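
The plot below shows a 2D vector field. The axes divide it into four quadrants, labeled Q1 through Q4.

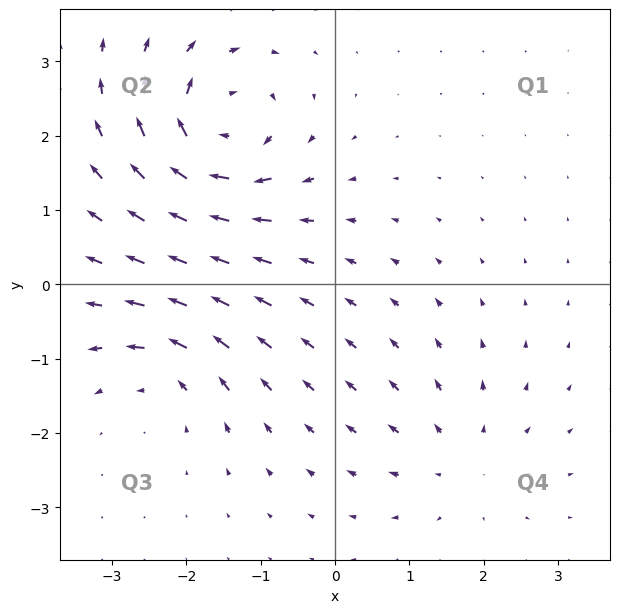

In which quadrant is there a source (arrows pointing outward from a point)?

Q4

The source sits at approximately (1.7, -2.4), which lies in quadrant Q4. The divergence there is about +3, positive as expected for a source.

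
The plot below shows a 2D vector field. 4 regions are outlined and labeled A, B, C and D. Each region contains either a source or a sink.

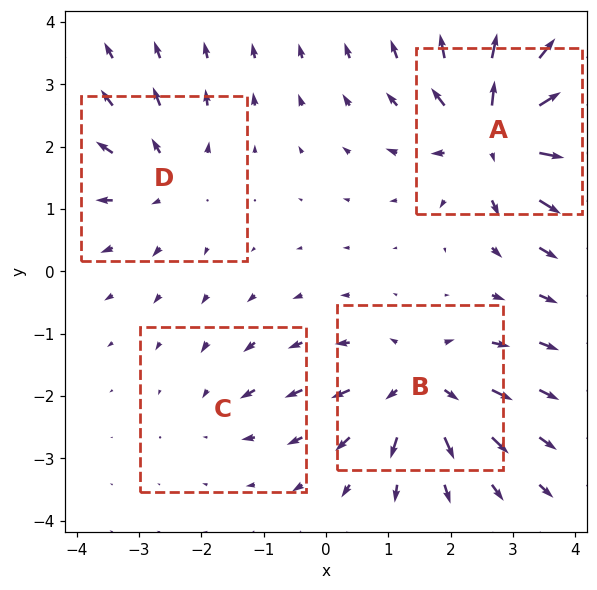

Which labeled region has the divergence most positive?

Divergence at each region's feature centre — A: about +8, B: about +6, C: about -2, D: about +4. Region A is most positive.

A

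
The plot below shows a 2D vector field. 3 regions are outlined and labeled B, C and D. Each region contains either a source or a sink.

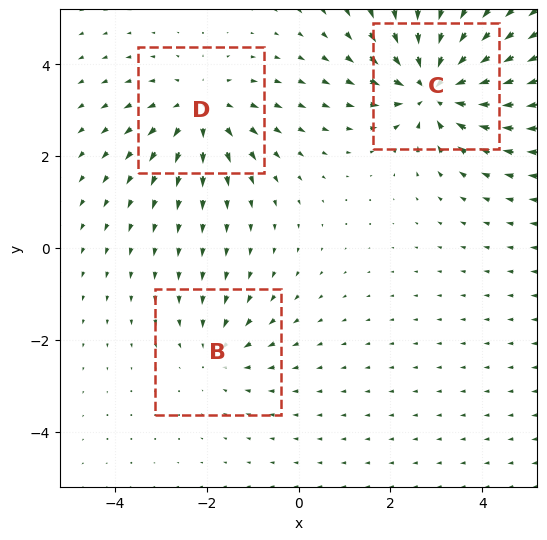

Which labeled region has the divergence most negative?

C

Divergence at each region's feature centre — B: about -2, C: about -5, D: about +3. Region C is most negative.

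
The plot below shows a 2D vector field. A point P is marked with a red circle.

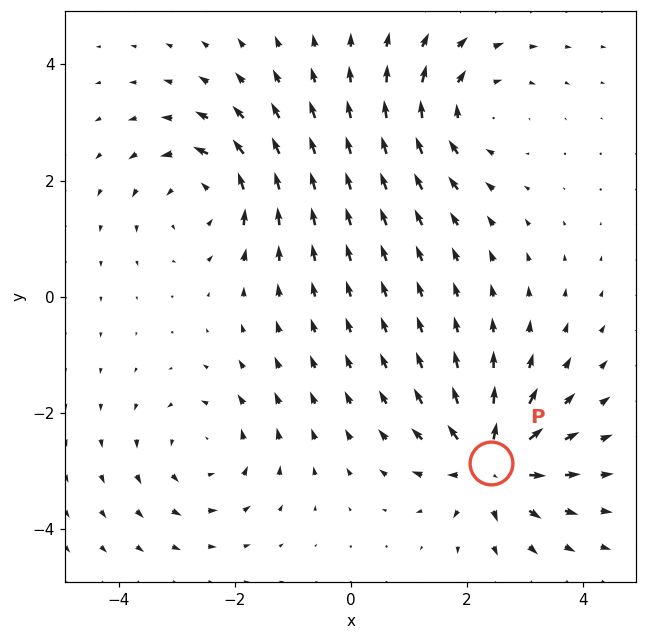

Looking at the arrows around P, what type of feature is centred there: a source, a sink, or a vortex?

source

At P (2.4, -2.9) the arrows spread outward. Divergence about +7, curl ≈0 — positive divergence with near-zero curl is a source.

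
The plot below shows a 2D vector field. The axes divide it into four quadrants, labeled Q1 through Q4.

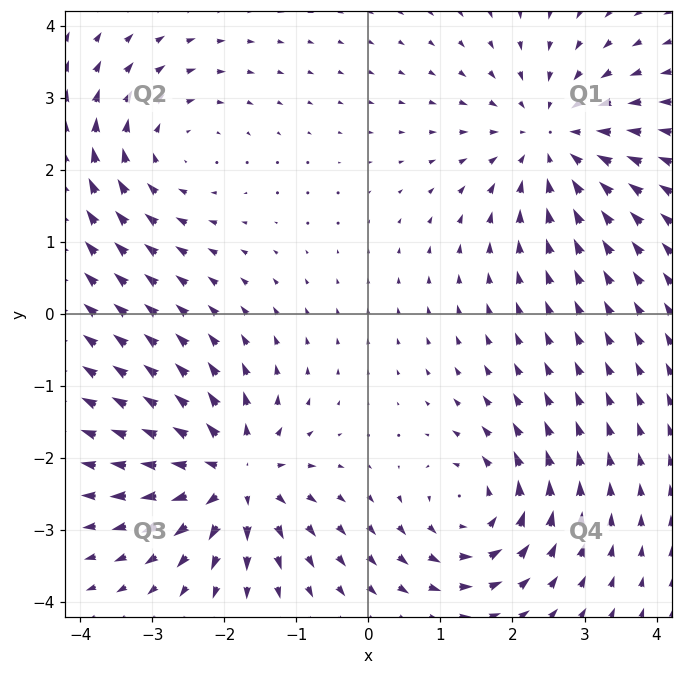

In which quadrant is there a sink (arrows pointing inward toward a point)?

Q1

The sink sits at approximately (2.6, 2.4), which lies in quadrant Q1. The divergence there is about -4, negative as expected for a sink.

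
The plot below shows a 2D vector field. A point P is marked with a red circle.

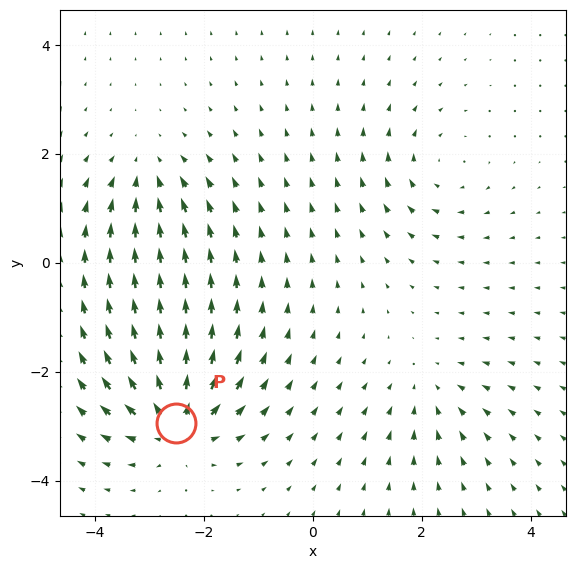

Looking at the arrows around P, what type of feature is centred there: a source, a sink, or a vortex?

At P (-2.5, -2.9) the arrows spread outward. Divergence about +6, curl ≈0 — positive divergence with near-zero curl is a source.

source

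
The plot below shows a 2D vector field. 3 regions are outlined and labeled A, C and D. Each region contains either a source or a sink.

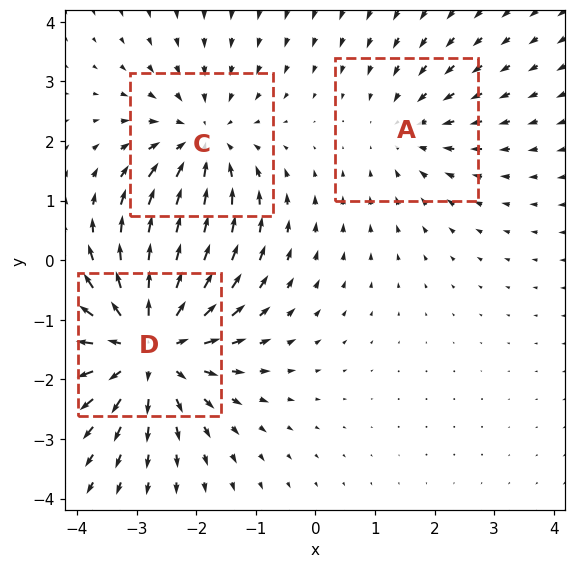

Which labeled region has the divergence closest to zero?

A

Divergence at each region's feature centre — A: about -2, C: about -3, D: about +4. Region A is closest to zero.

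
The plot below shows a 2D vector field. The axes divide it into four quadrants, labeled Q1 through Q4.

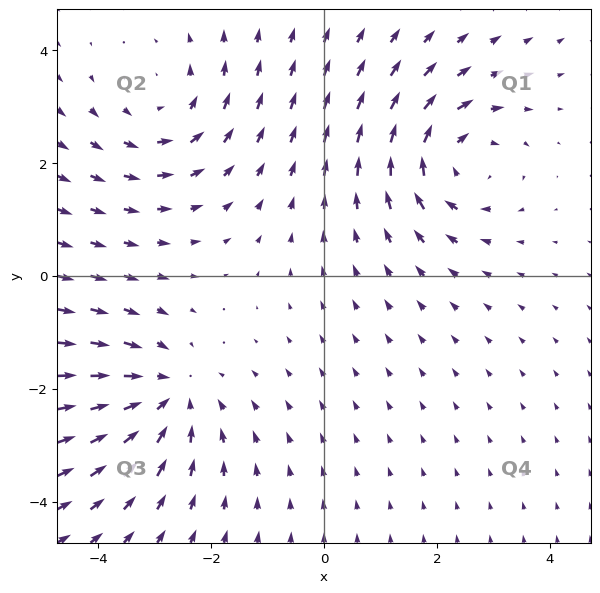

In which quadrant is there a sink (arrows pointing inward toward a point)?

The sink sits at approximately (-2.8, -2.1), which lies in quadrant Q3. The divergence there is about -4, negative as expected for a sink.

Q3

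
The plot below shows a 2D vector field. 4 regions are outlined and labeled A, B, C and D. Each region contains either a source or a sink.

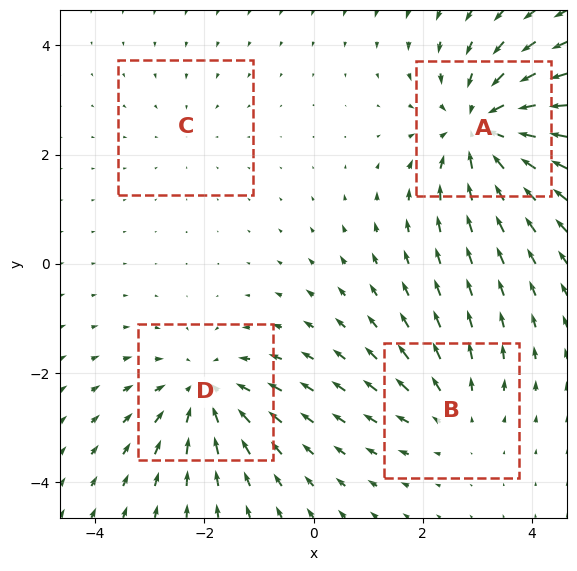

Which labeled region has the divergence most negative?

A

Divergence at each region's feature centre — A: about -7, B: about +3, C: about -2, D: about -5. Region A is most negative.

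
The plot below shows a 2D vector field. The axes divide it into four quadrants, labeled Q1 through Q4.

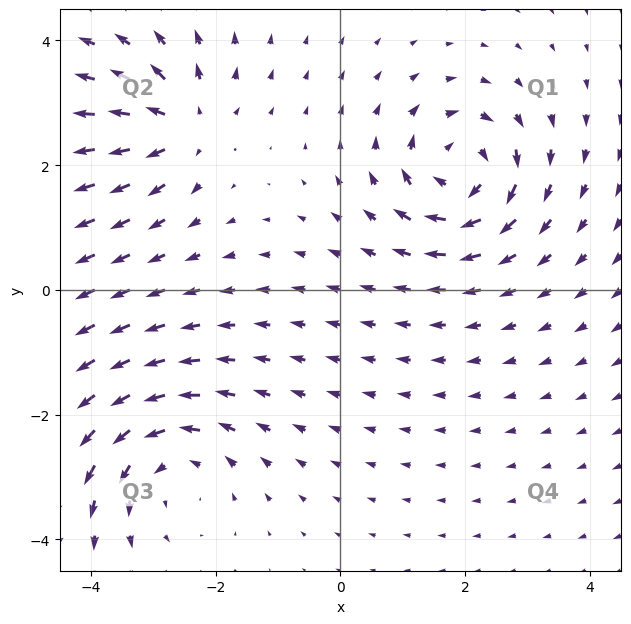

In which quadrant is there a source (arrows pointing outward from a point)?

Q2

The source sits at approximately (-2.5, 2.6), which lies in quadrant Q2. The divergence there is about +5, positive as expected for a source.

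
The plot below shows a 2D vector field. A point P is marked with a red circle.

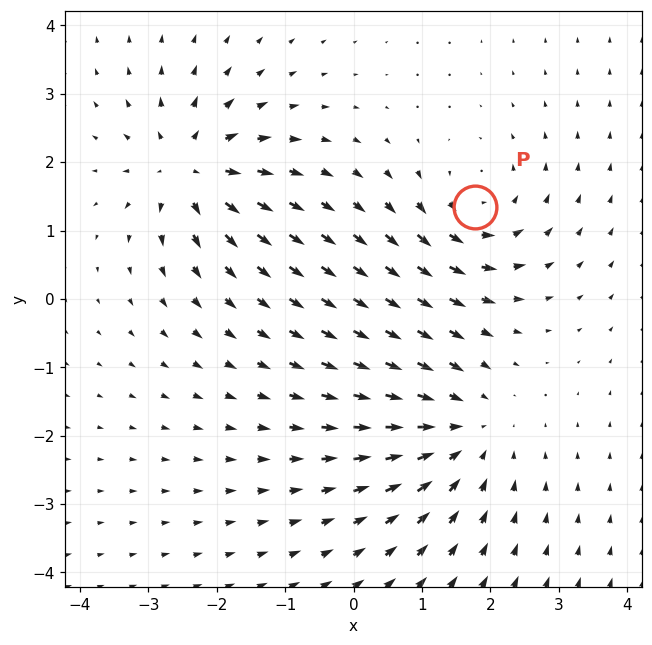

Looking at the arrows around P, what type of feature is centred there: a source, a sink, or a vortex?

vortex

At P (1.8, 1.4) the arrows circulate counterclockwise. Divergence ≈0, curl about +4 — near-zero divergence with nonzero curl is a vortex.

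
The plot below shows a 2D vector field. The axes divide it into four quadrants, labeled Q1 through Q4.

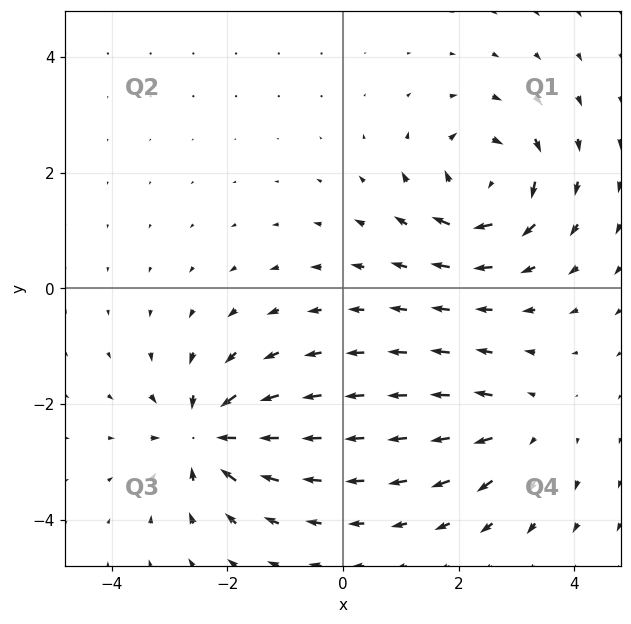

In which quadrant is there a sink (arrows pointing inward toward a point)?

The sink sits at approximately (-2.3, -2.6), which lies in quadrant Q3. The divergence there is about -6, negative as expected for a sink.

Q3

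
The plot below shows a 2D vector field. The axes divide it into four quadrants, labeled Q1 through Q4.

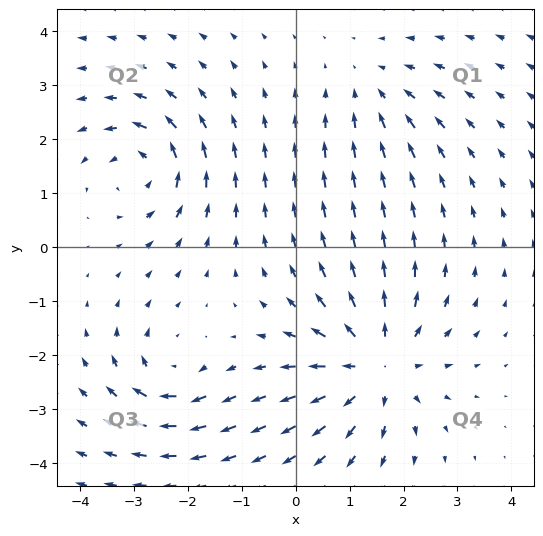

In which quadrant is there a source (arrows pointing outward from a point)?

The source sits at approximately (1.5, -2.2), which lies in quadrant Q4. The divergence there is about +4, positive as expected for a source.

Q4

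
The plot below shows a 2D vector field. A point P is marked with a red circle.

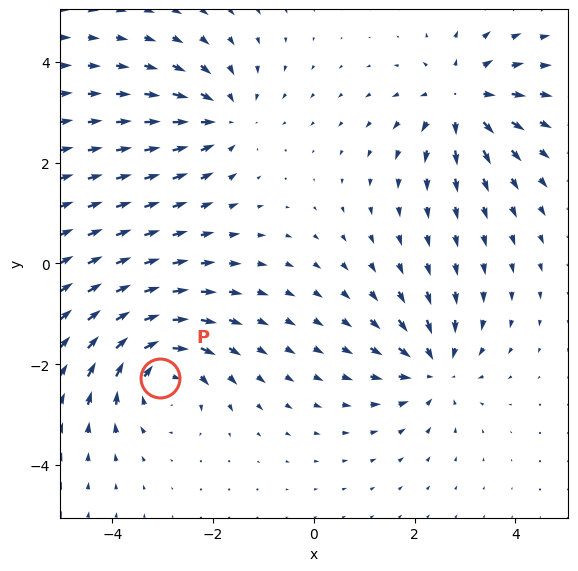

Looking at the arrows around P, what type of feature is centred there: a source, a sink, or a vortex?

vortex

At P (-3.0, -2.3) the arrows circulate clockwise. Divergence ≈0, curl about -5 — near-zero divergence with nonzero curl is a vortex.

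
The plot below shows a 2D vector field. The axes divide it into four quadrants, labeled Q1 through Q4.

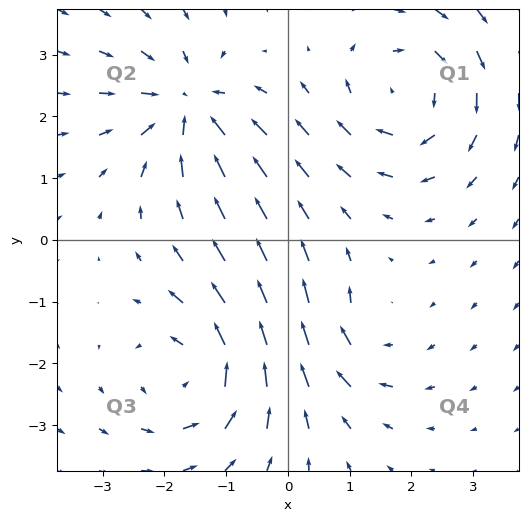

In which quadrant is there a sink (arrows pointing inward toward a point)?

The sink sits at approximately (-1.6, 2.1), which lies in quadrant Q2. The divergence there is about -5, negative as expected for a sink.

Q2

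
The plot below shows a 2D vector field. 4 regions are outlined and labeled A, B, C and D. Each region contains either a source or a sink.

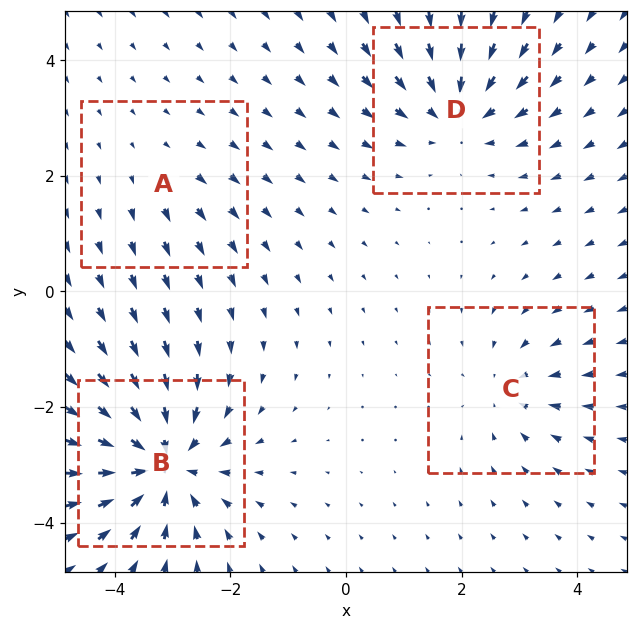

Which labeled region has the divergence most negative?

B

Divergence at each region's feature centre — A: about +2, B: about -8, C: about -4, D: about -5. Region B is most negative.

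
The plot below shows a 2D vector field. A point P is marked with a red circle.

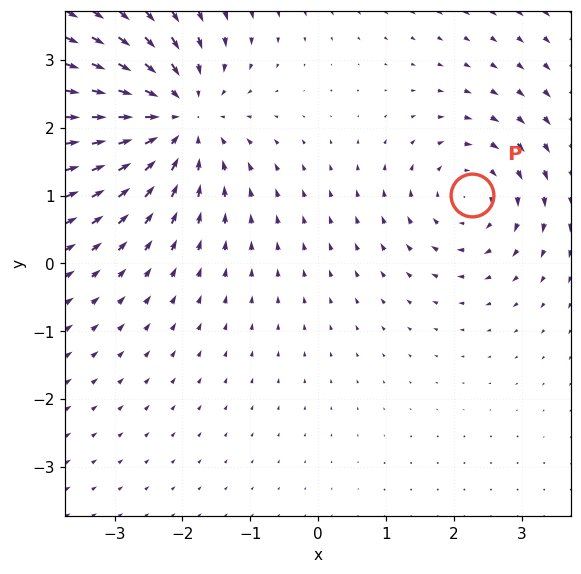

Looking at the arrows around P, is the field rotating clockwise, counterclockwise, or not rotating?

Near P at (2.3, 1.0) the arrows circulate clockwise. The curl (z-component) there is about -3; negative curl means clockwise rotation.

clockwise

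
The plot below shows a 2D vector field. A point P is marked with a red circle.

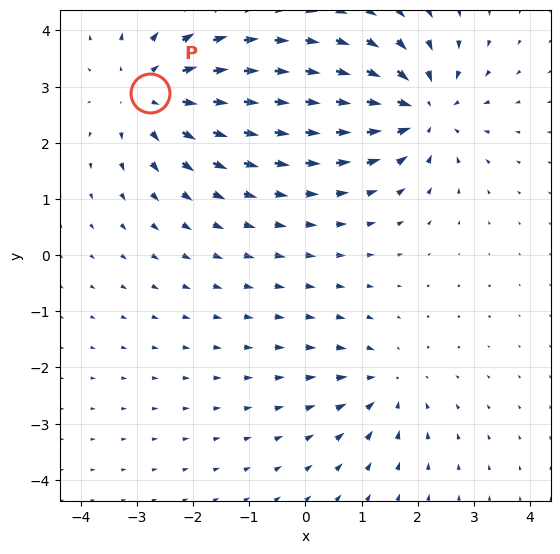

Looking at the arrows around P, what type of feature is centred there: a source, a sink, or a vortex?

source

At P (-2.8, 2.9) the arrows spread outward. Divergence about +4, curl ≈0 — positive divergence with near-zero curl is a source.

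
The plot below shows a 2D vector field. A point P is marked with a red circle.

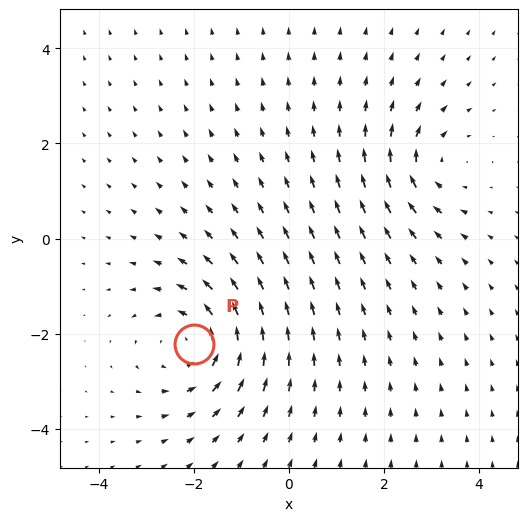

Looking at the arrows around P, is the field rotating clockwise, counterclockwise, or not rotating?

Near P at (-2.0, -2.2) the arrows circulate counterclockwise. The curl (z-component) there is about +4; positive curl means counterclockwise rotation.

counterclockwise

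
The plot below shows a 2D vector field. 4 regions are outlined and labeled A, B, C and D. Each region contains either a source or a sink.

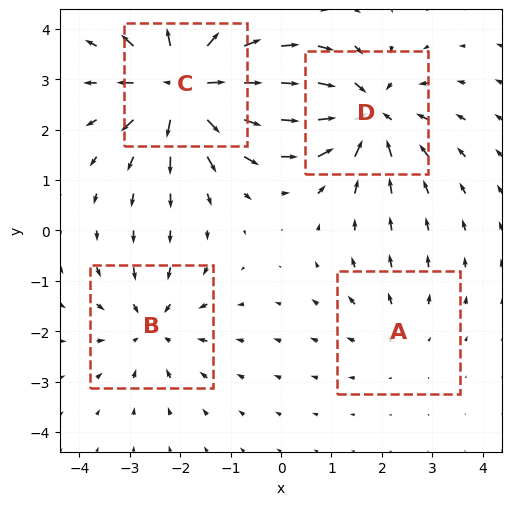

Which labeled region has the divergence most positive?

Divergence at each region's feature centre — A: about +2, B: about -4, C: about +7, D: about -6. Region C is most positive.

C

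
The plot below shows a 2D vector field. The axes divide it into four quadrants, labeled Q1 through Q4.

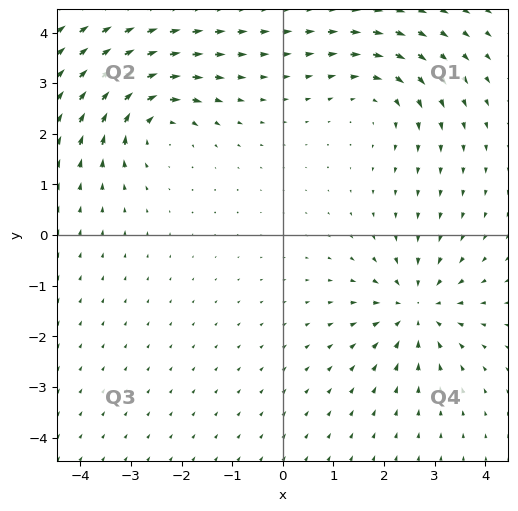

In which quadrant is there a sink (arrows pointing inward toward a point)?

Q4

The sink sits at approximately (2.6, -1.4), which lies in quadrant Q4. The divergence there is about -4, negative as expected for a sink.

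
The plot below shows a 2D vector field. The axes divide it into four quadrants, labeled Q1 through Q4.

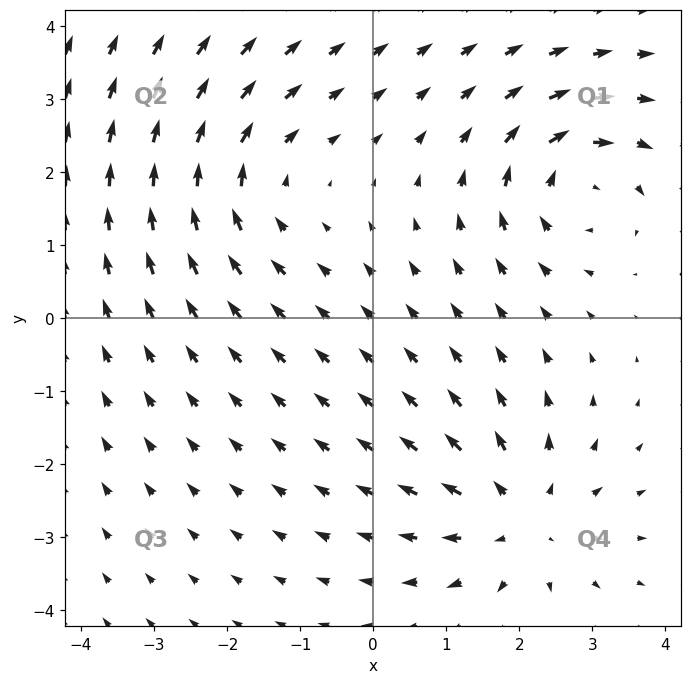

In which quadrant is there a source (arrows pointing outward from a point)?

Q4

The source sits at approximately (2.0, -2.7), which lies in quadrant Q4. The divergence there is about +3, positive as expected for a source.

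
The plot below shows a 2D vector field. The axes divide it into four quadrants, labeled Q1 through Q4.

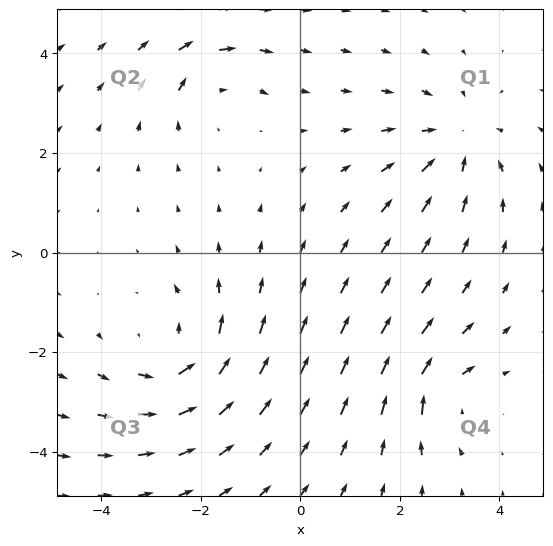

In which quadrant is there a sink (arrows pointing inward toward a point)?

The sink sits at approximately (3.1, 2.3), which lies in quadrant Q1. The divergence there is about -4, negative as expected for a sink.

Q1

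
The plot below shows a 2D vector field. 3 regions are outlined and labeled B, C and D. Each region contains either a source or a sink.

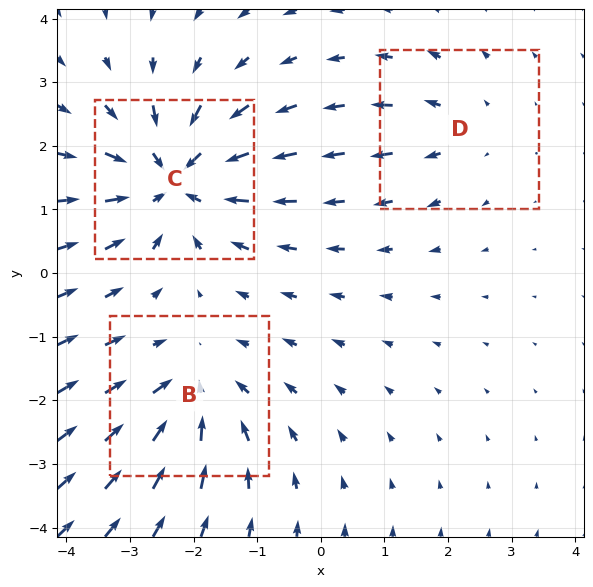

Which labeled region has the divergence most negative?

C

Divergence at each region's feature centre — B: about -3, C: about -5, D: about +2. Region C is most negative.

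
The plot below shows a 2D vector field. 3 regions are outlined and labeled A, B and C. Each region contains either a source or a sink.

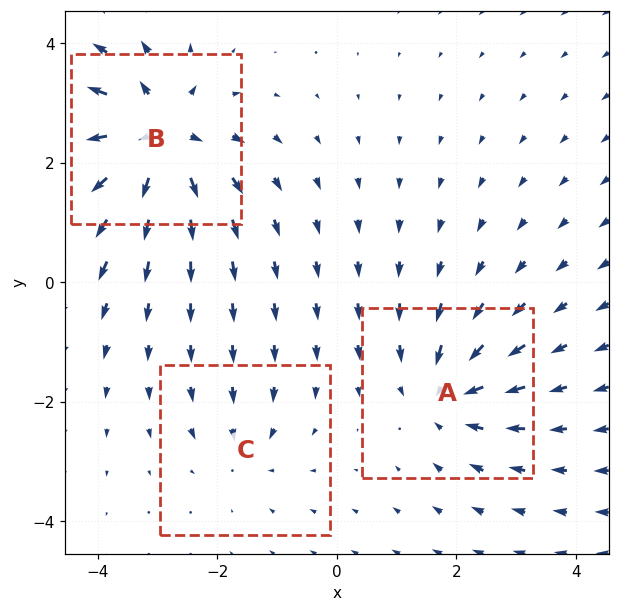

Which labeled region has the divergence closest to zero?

Divergence at each region's feature centre — A: about -4, B: about +6, C: about -2. Region C is closest to zero.

C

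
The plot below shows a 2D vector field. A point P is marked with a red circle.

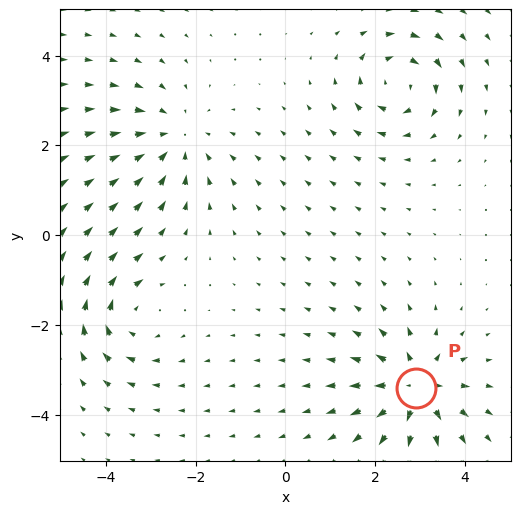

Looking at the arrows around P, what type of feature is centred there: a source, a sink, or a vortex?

At P (2.9, -3.4) the arrows spread outward. Divergence about +6, curl ≈0 — positive divergence with near-zero curl is a source.

source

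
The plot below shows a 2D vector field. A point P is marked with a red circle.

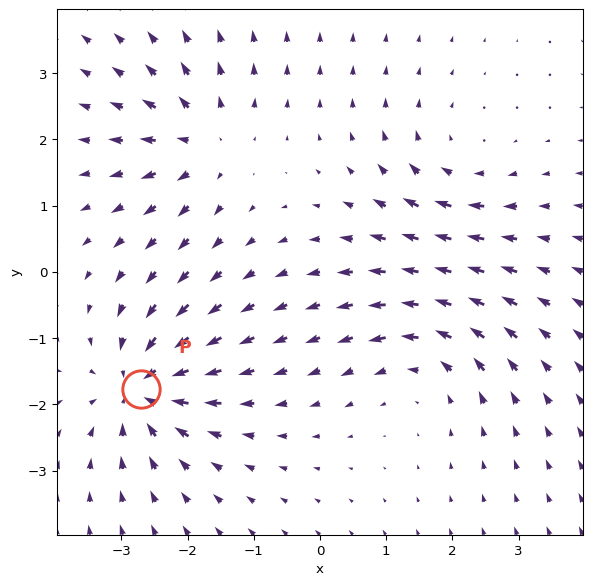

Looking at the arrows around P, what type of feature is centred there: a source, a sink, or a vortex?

At P (-2.7, -1.8) the arrows converge inward. Divergence about -5, curl ≈0 — negative divergence with near-zero curl is a sink.

sink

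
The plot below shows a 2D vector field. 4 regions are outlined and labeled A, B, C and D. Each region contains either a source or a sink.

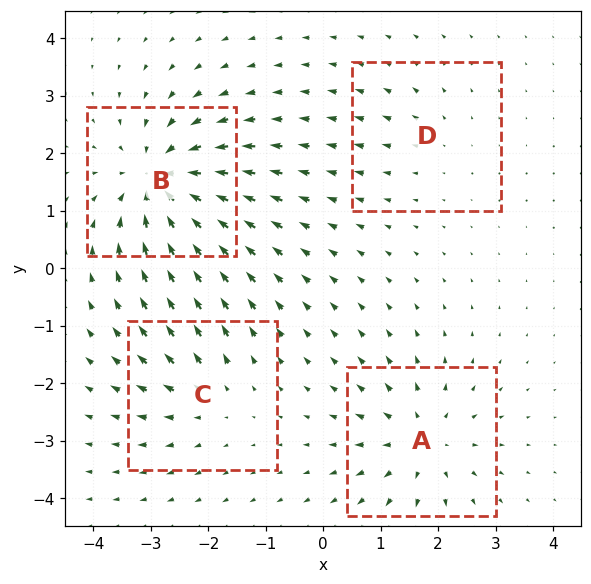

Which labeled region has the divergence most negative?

B

Divergence at each region's feature centre — A: about +5, B: about -8, C: about +4, D: about +2. Region B is most negative.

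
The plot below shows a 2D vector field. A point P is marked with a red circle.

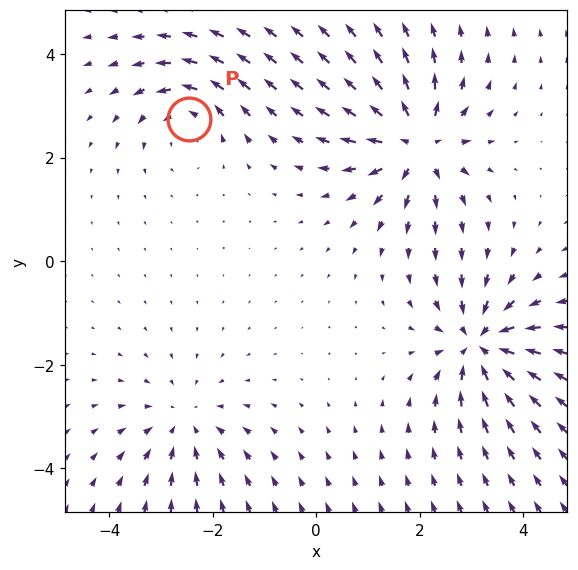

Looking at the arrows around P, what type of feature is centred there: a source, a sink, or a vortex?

At P (-2.5, 2.7) the arrows circulate counterclockwise. Divergence ≈0, curl about +4 — near-zero divergence with nonzero curl is a vortex.

vortex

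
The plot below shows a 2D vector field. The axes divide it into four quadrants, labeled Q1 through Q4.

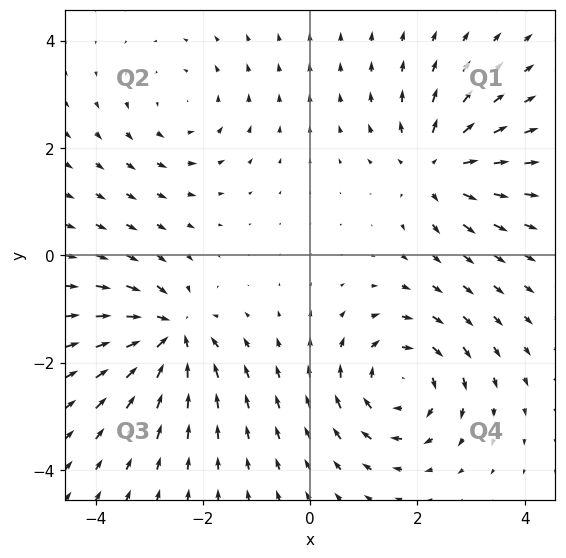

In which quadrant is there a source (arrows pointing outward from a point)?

Q1

The source sits at approximately (2.4, 1.6), which lies in quadrant Q1. The divergence there is about +5, positive as expected for a source.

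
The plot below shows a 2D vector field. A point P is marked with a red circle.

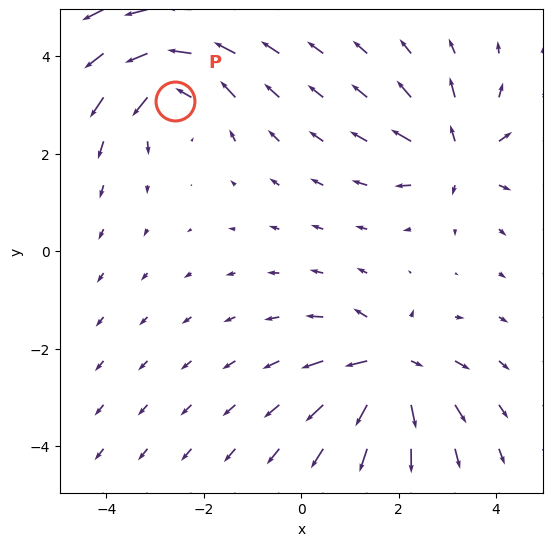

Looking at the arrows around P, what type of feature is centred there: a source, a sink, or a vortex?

vortex

At P (-2.6, 3.1) the arrows circulate counterclockwise. Divergence ≈0, curl about +5 — near-zero divergence with nonzero curl is a vortex.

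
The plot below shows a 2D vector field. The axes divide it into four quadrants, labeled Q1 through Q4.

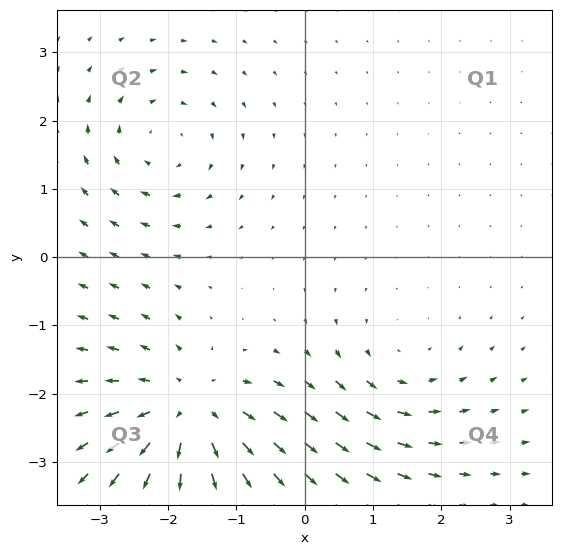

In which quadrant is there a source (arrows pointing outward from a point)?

The source sits at approximately (-1.7, -2.3), which lies in quadrant Q3. The divergence there is about +4, positive as expected for a source.

Q3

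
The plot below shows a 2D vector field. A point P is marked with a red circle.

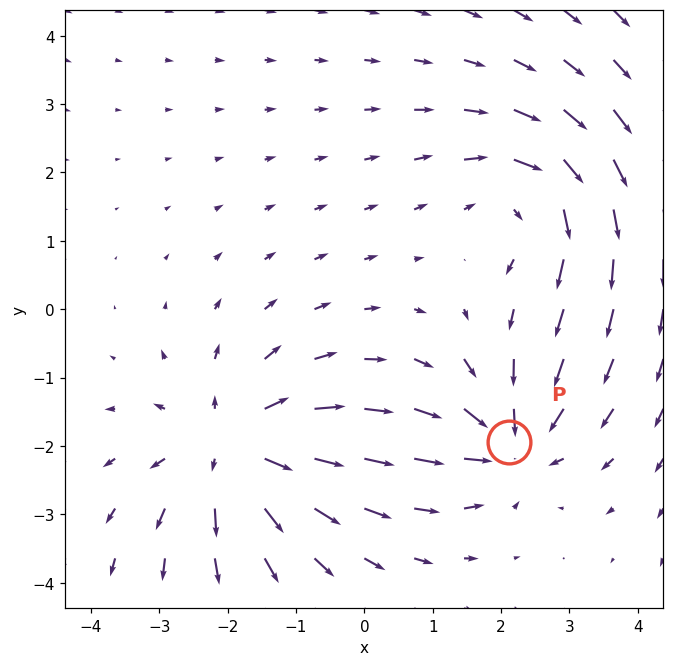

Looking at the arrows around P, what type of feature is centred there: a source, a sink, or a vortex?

At P (2.1, -1.9) the arrows converge inward. Divergence about -4, curl ≈0 — negative divergence with near-zero curl is a sink.

sink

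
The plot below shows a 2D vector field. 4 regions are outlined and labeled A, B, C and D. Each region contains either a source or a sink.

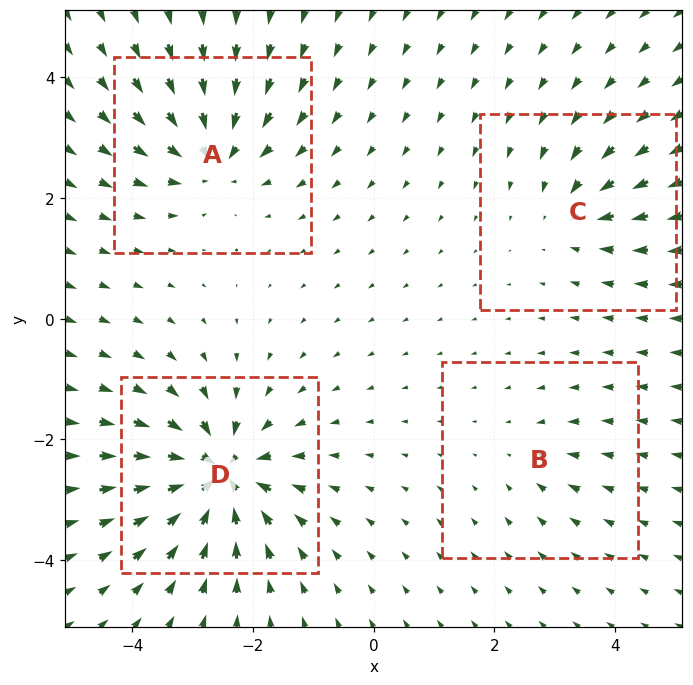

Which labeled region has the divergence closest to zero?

Divergence at each region's feature centre — A: about -6, B: about -2, C: about -4, D: about -9. Region B is closest to zero.

B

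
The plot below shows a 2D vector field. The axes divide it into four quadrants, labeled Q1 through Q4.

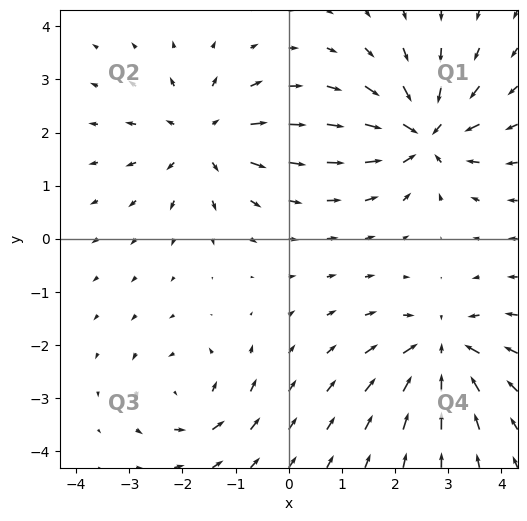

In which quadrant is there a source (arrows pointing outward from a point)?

The source sits at approximately (-1.6, 1.9), which lies in quadrant Q2. The divergence there is about +5, positive as expected for a source.

Q2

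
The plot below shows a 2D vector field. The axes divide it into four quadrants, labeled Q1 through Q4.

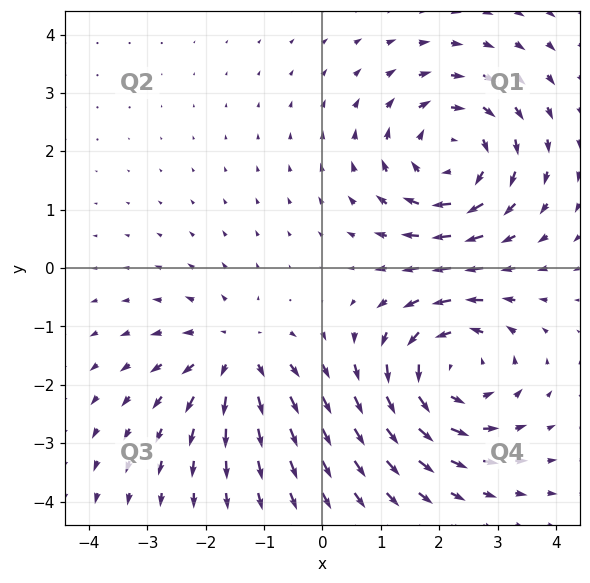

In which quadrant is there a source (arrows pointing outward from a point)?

Q3

The source sits at approximately (-1.5, -1.5), which lies in quadrant Q3. The divergence there is about +3, positive as expected for a source.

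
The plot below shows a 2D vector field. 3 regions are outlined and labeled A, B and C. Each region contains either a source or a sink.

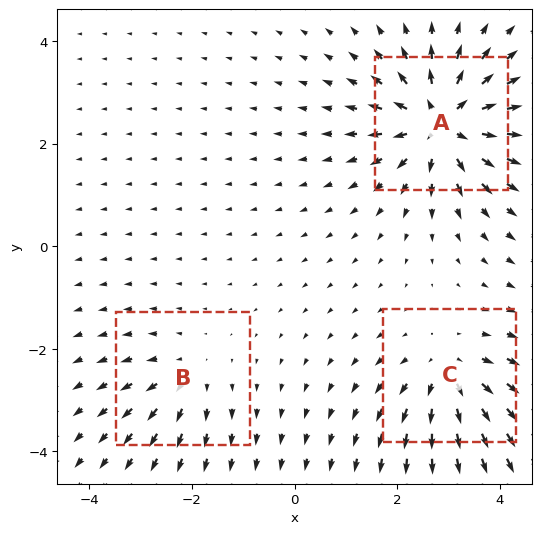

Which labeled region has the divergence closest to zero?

Divergence at each region's feature centre — A: about +6, B: about +3, C: about +4. Region B is closest to zero.

B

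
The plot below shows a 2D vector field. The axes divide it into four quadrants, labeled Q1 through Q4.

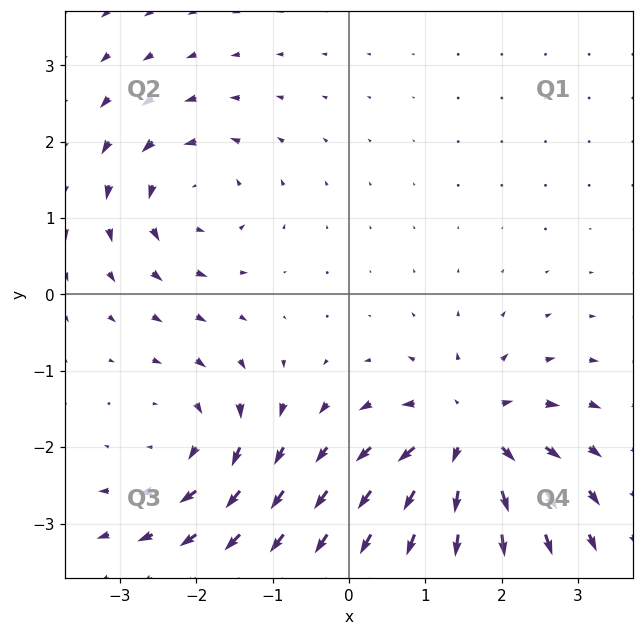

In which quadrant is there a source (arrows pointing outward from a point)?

Q4

The source sits at approximately (1.6, -1.9), which lies in quadrant Q4. The divergence there is about +6, positive as expected for a source.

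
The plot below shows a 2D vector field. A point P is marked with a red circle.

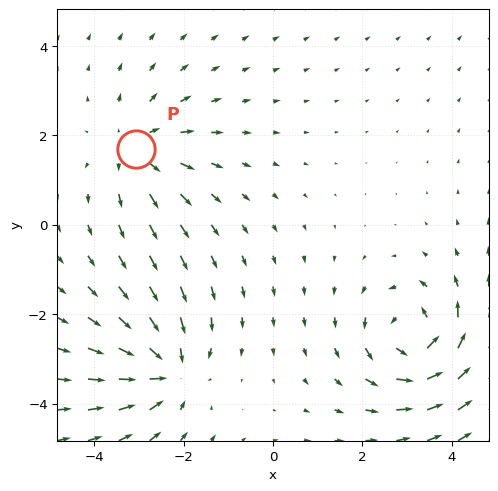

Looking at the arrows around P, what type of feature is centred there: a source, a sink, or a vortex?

At P (-3.1, 1.7) the arrows spread outward. Divergence about +3, curl ≈0 — positive divergence with near-zero curl is a source.

source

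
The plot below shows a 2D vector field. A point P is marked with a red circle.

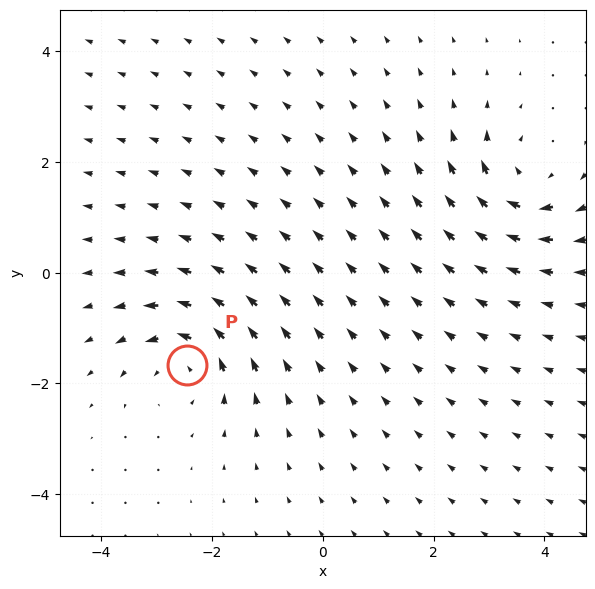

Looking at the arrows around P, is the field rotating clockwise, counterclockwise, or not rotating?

counterclockwise

Near P at (-2.4, -1.7) the arrows circulate counterclockwise. The curl (z-component) there is about +5; positive curl means counterclockwise rotation.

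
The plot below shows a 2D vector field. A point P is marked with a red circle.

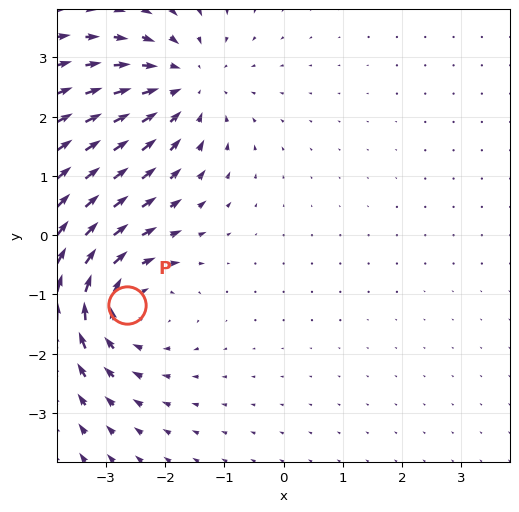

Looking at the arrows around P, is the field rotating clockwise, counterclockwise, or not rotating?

clockwise

Near P at (-2.7, -1.2) the arrows circulate clockwise. The curl (z-component) there is about -5; negative curl means clockwise rotation.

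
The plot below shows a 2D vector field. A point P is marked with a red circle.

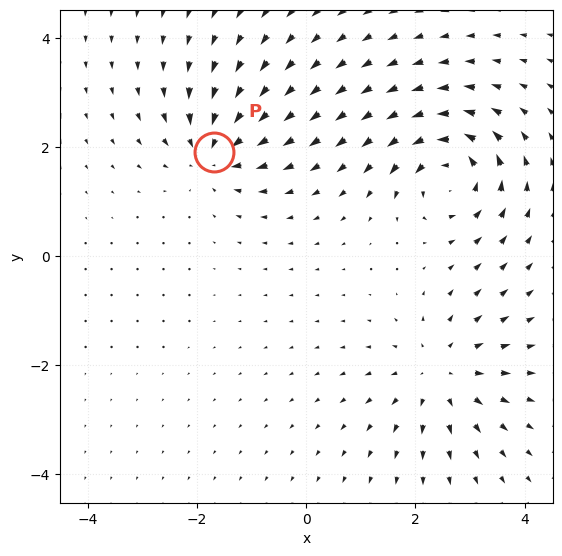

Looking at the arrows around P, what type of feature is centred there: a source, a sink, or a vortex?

sink

At P (-1.7, 1.9) the arrows converge inward. Divergence about -5, curl ≈0 — negative divergence with near-zero curl is a sink.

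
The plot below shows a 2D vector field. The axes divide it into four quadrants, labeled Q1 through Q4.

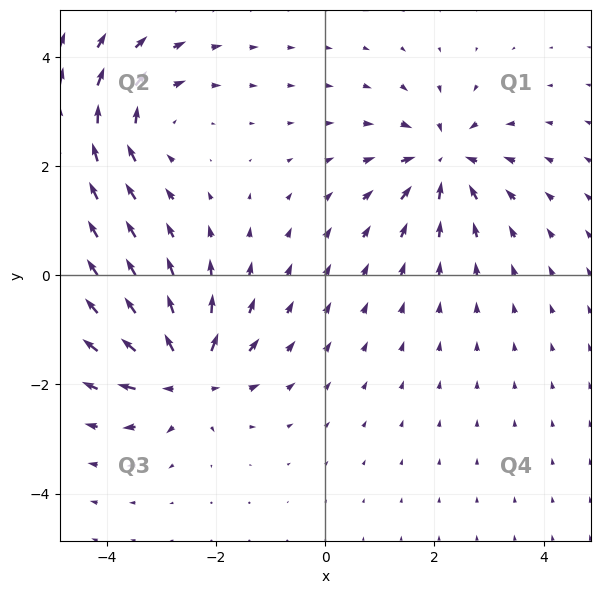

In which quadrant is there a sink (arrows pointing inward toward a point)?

The sink sits at approximately (2.2, 2.1), which lies in quadrant Q1. The divergence there is about -5, negative as expected for a sink.

Q1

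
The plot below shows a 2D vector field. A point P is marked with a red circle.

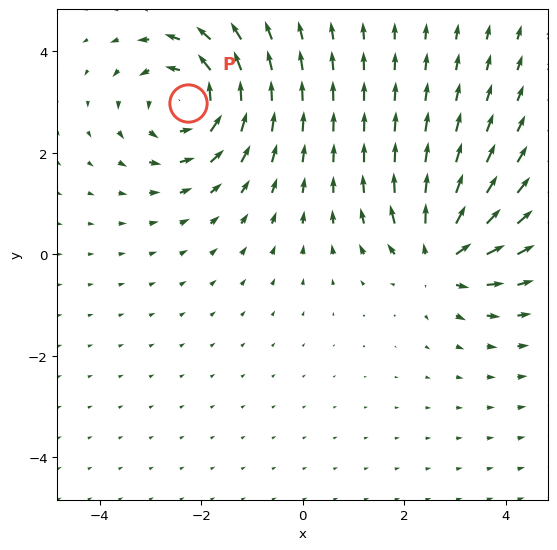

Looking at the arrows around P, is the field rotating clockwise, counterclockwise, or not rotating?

Near P at (-2.3, 3.0) the arrows circulate counterclockwise. The curl (z-component) there is about +5; positive curl means counterclockwise rotation.

counterclockwise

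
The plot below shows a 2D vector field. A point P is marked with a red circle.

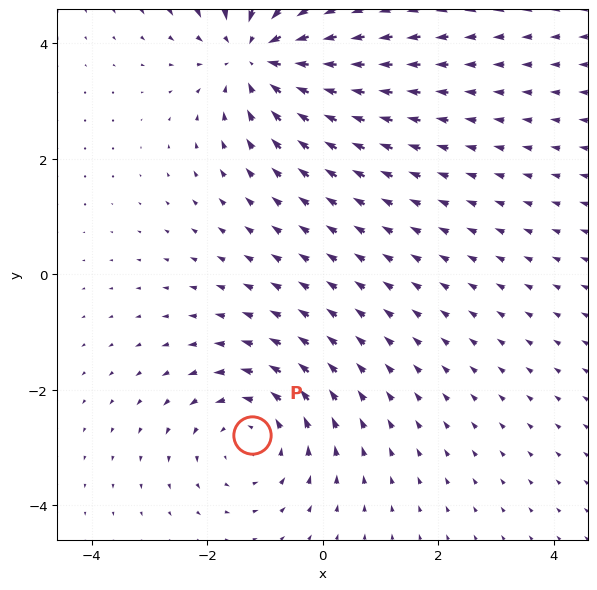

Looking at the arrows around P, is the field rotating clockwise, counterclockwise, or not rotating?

Near P at (-1.2, -2.8) the arrows circulate counterclockwise. The curl (z-component) there is about +3; positive curl means counterclockwise rotation.

counterclockwise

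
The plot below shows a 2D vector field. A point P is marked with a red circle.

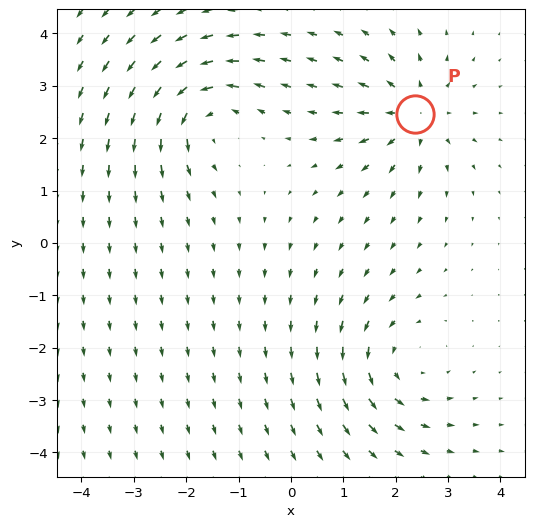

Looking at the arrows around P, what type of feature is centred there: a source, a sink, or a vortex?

At P (2.4, 2.5) the arrows spread outward. Divergence about +5, curl ≈0 — positive divergence with near-zero curl is a source.

source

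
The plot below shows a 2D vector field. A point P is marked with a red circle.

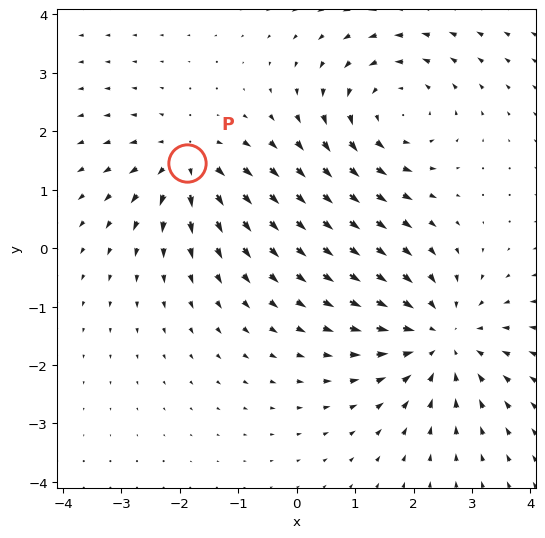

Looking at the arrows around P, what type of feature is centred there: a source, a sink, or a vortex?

source

At P (-1.9, 1.5) the arrows spread outward. Divergence about +4, curl ≈0 — positive divergence with near-zero curl is a source.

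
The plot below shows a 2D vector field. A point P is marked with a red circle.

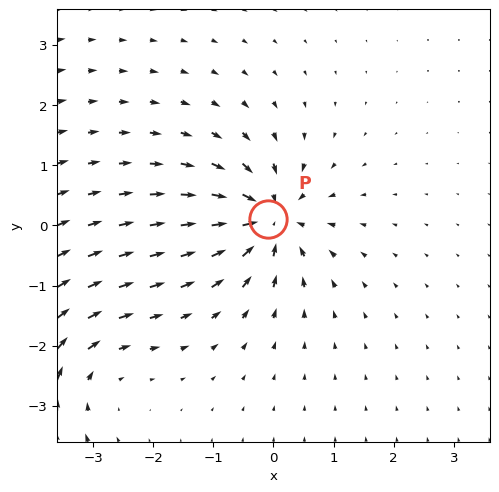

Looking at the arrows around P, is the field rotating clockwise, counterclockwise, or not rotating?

not rotating

Near P at (-0.1, 0.1) the arrows show no circulation. The curl there is ≈0.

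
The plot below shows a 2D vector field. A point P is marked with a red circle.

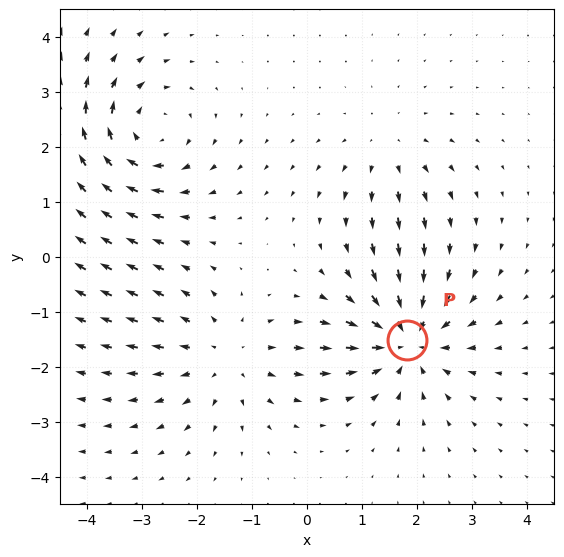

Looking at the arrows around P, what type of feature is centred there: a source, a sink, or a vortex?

sink

At P (1.8, -1.5) the arrows converge inward. Divergence about -6, curl ≈0 — negative divergence with near-zero curl is a sink.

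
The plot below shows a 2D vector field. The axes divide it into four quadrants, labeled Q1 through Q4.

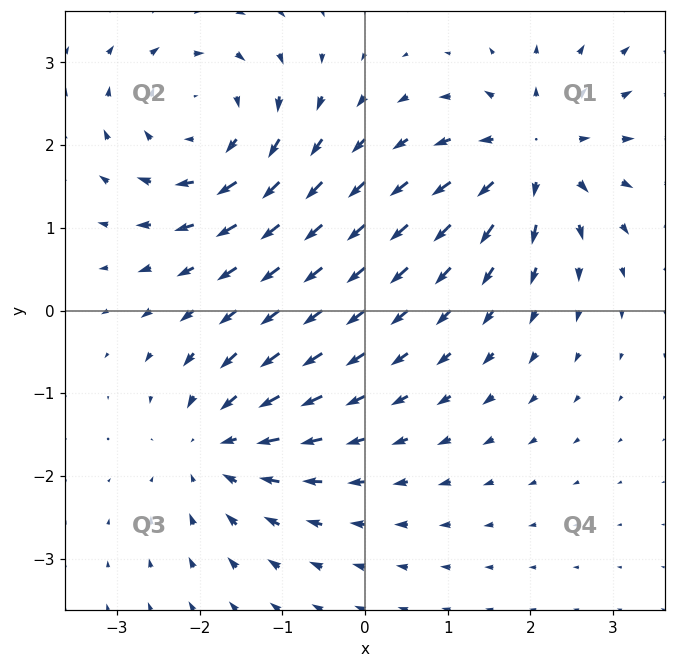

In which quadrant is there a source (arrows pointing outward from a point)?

Q1

The source sits at approximately (2.0, 1.9), which lies in quadrant Q1. The divergence there is about +4, positive as expected for a source.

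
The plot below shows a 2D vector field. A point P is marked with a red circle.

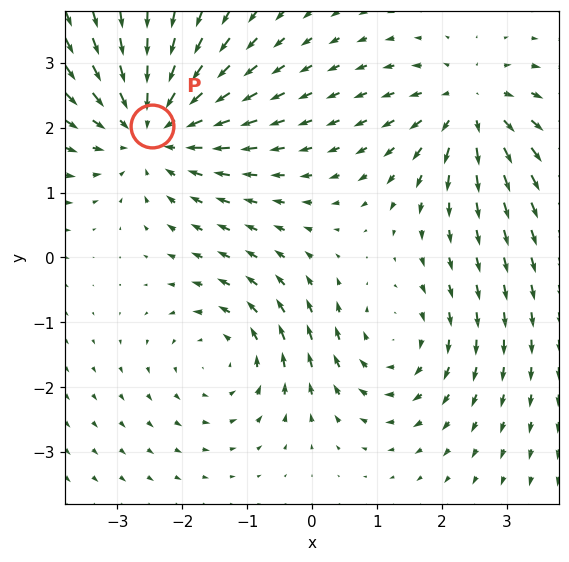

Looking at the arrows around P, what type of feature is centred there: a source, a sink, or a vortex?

sink

At P (-2.5, 2.0) the arrows converge inward. Divergence about -4, curl ≈0 — negative divergence with near-zero curl is a sink.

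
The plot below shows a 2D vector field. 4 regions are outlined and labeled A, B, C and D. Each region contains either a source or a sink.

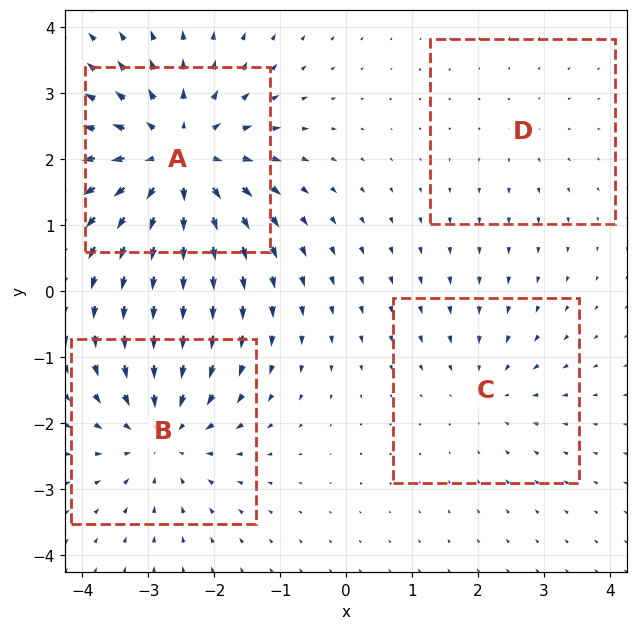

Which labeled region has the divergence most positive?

A

Divergence at each region's feature centre — A: about +7, B: about -5, C: about -3, D: about +2. Region A is most positive.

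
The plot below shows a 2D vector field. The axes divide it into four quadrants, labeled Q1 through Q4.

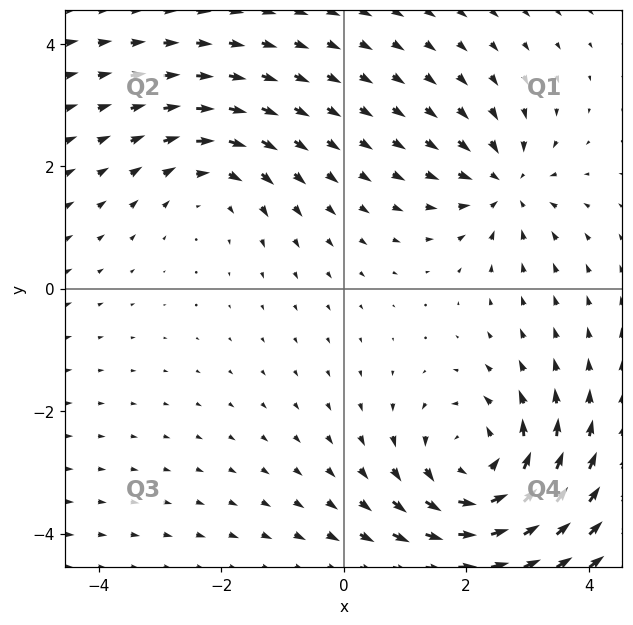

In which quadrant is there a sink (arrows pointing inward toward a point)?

The sink sits at approximately (2.6, 1.7), which lies in quadrant Q1. The divergence there is about -3, negative as expected for a sink.

Q1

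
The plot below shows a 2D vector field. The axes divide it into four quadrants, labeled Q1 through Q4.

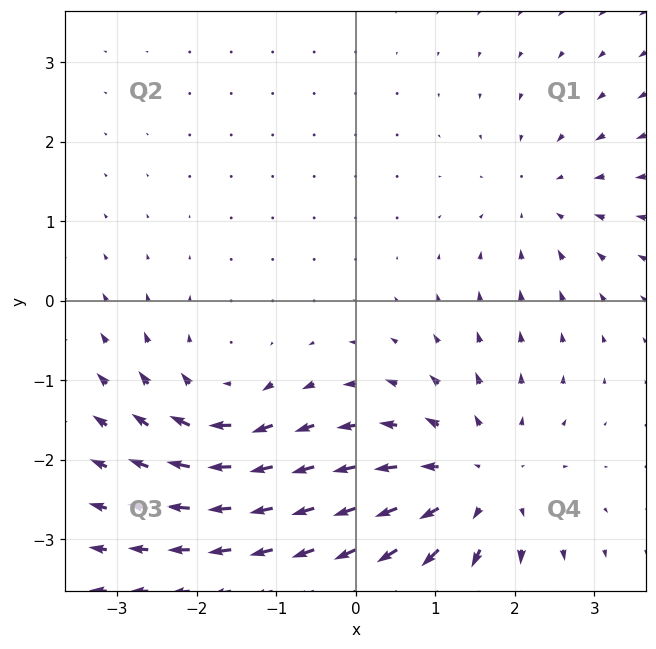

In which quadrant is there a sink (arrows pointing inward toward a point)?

The sink sits at approximately (2.4, 1.3), which lies in quadrant Q1. The divergence there is about -2, negative as expected for a sink.

Q1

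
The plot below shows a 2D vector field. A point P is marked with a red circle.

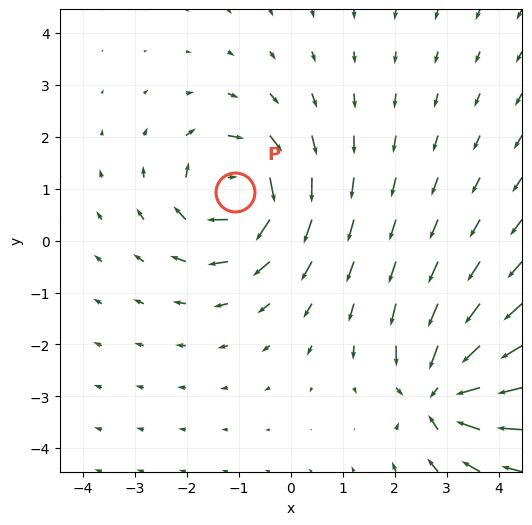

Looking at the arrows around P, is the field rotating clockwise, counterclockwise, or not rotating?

clockwise

Near P at (-1.1, 0.9) the arrows circulate clockwise. The curl (z-component) there is about -4; negative curl means clockwise rotation.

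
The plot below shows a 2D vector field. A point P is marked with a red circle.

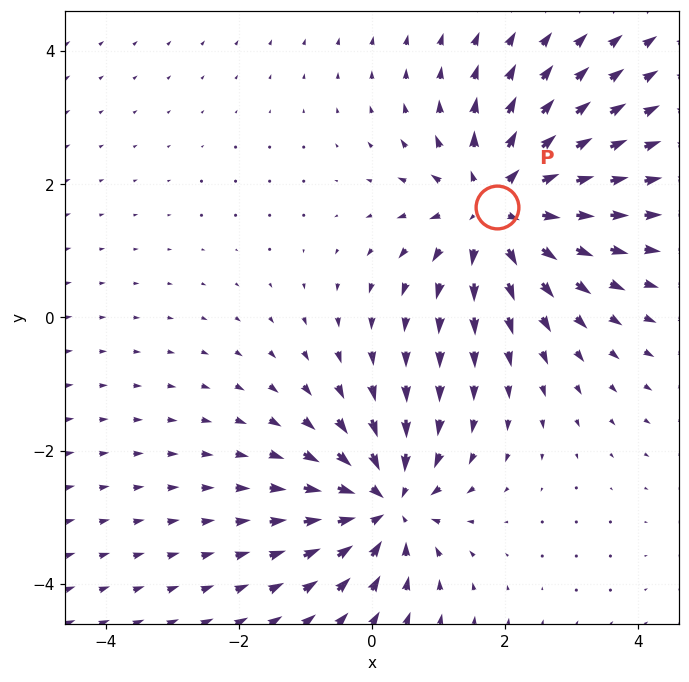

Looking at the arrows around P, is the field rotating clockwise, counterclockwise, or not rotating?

Near P at (1.9, 1.7) the arrows show no circulation. The curl there is ≈0.

not rotating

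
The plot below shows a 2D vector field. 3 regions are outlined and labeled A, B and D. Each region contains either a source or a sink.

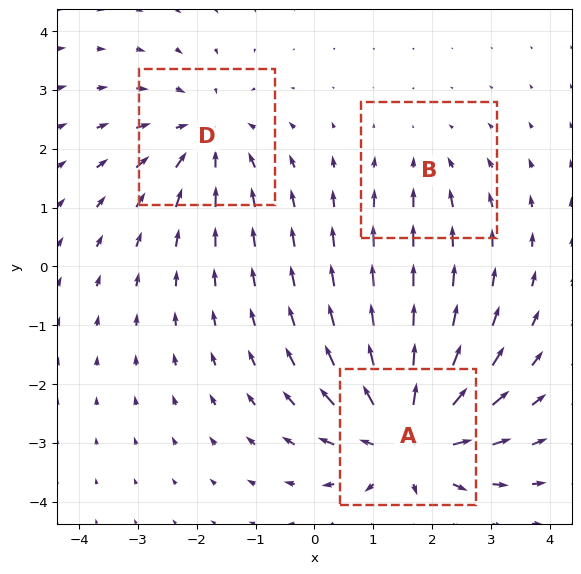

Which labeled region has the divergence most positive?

Divergence at each region's feature centre — A: about +5, B: about -2, D: about -3. Region A is most positive.

A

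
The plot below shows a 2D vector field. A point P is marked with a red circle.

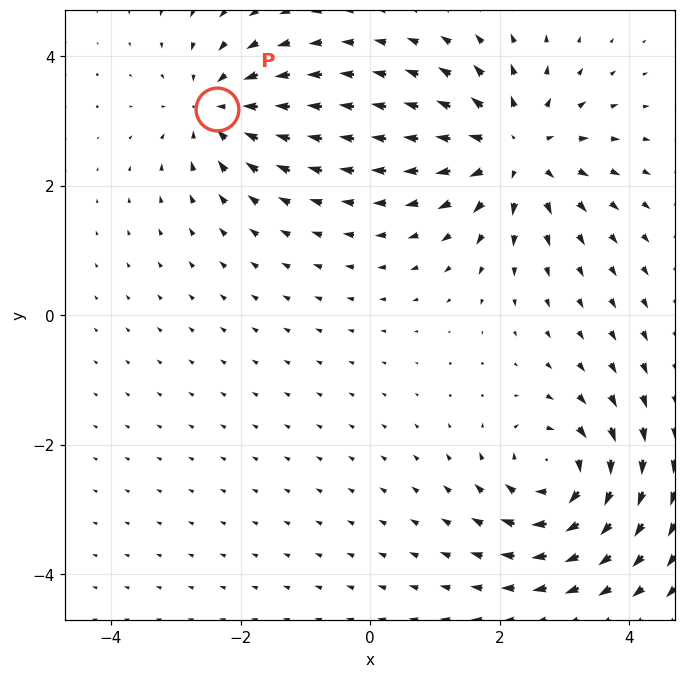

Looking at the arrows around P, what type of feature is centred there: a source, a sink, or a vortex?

At P (-2.4, 3.2) the arrows converge inward. Divergence about -5, curl ≈0 — negative divergence with near-zero curl is a sink.

sink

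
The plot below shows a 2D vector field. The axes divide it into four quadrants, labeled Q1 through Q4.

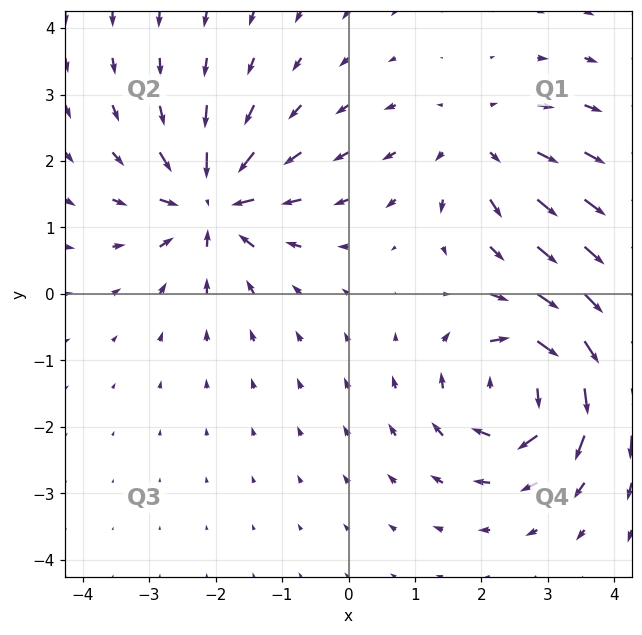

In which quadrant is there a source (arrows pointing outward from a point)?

Q1

The source sits at approximately (2.0, 2.2), which lies in quadrant Q1. The divergence there is about +3, positive as expected for a source.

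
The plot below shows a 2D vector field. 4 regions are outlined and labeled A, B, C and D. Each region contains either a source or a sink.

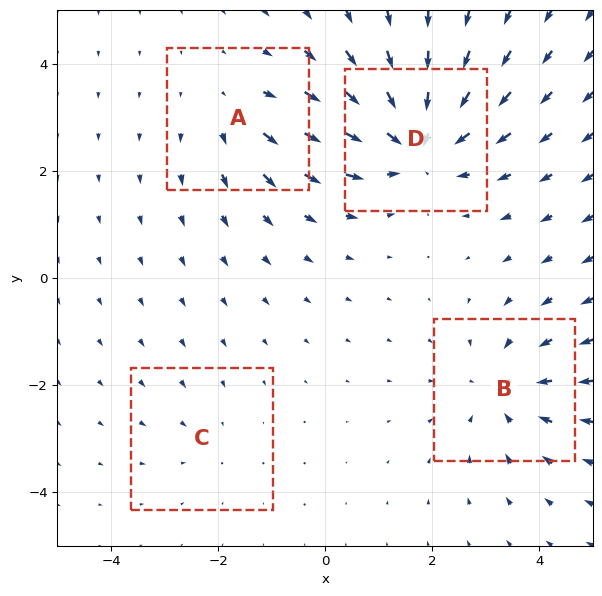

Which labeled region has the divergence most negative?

Divergence at each region's feature centre — A: about +3, B: about -4, C: about -2, D: about -6. Region D is most negative.

D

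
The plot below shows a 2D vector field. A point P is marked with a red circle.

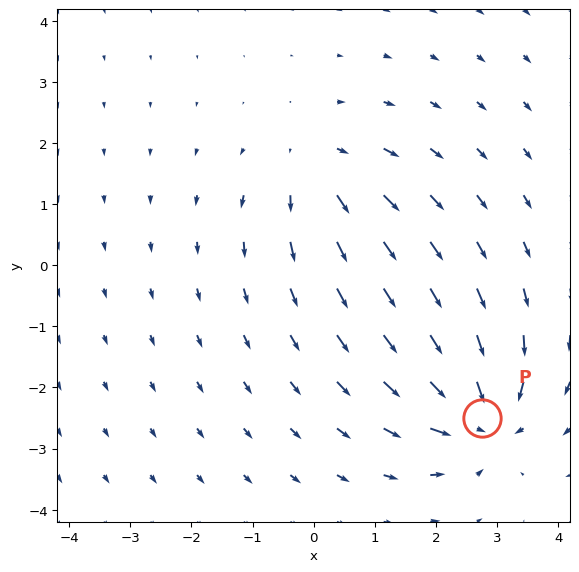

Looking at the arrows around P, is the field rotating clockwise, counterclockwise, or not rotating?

Near P at (2.8, -2.5) the arrows show no circulation. The curl there is ≈0.

not rotating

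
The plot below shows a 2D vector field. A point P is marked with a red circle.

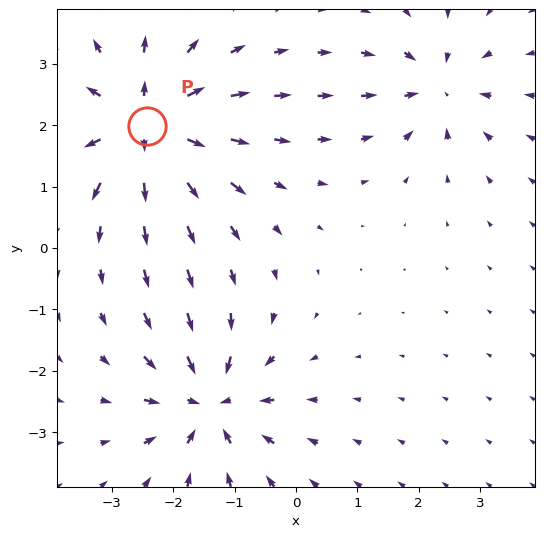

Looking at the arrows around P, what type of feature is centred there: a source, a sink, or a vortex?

At P (-2.4, 2.0) the arrows spread outward. Divergence about +6, curl ≈0 — positive divergence with near-zero curl is a source.

source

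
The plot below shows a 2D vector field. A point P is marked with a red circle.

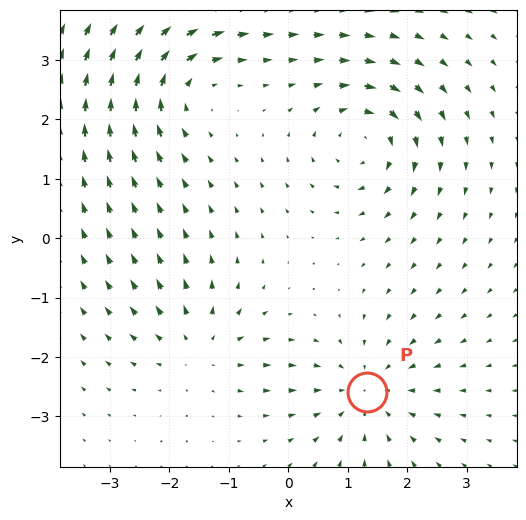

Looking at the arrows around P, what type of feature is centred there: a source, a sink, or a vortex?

sink

At P (1.3, -2.6) the arrows converge inward. Divergence about -3, curl ≈0 — negative divergence with near-zero curl is a sink.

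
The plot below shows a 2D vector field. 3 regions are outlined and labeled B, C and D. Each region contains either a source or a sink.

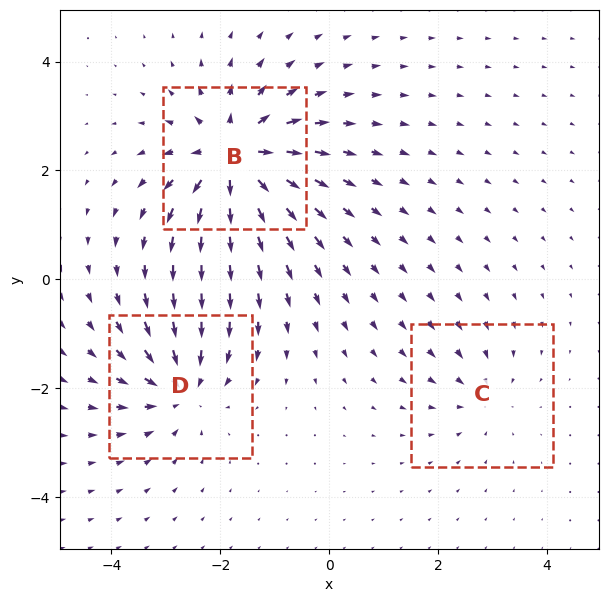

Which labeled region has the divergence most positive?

Divergence at each region's feature centre — B: about +6, C: about -2, D: about -4. Region B is most positive.

B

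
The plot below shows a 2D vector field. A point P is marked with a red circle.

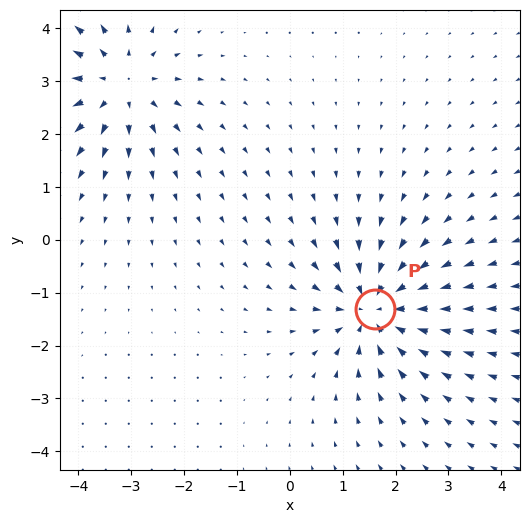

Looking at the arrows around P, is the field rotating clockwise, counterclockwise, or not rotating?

Near P at (1.6, -1.3) the arrows show no circulation. The curl there is ≈0.

not rotating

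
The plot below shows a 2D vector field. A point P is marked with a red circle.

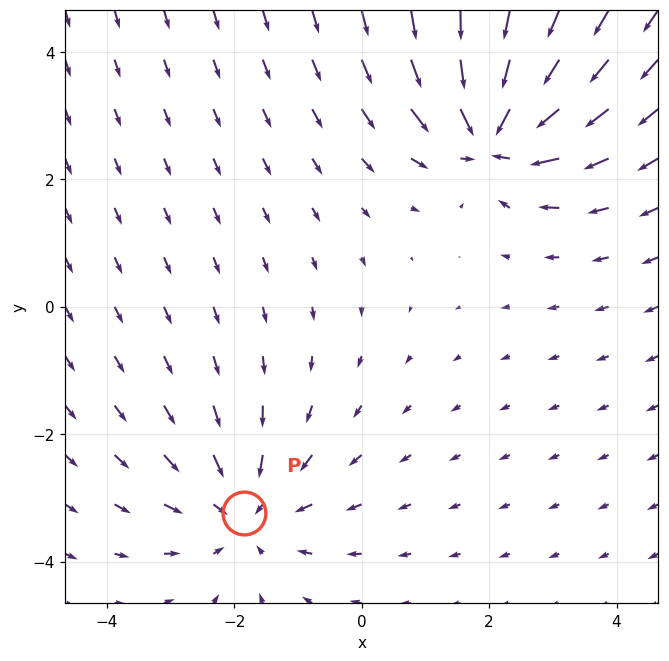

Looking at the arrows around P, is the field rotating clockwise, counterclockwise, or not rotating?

not rotating

Near P at (-1.8, -3.2) the arrows show no circulation. The curl there is ≈0.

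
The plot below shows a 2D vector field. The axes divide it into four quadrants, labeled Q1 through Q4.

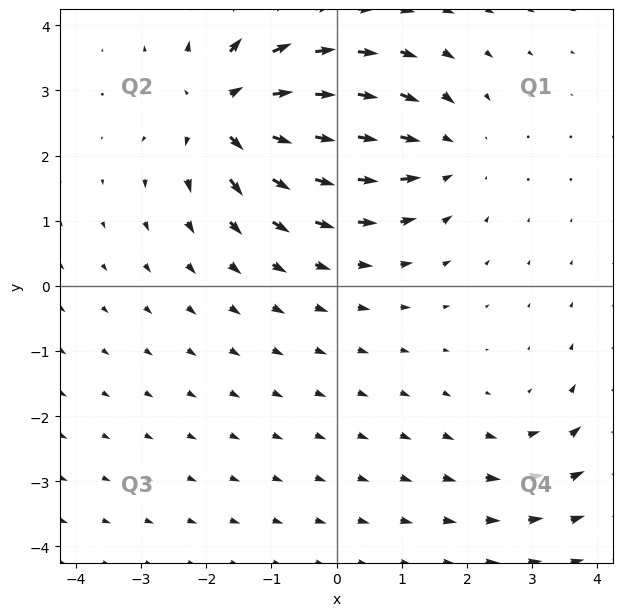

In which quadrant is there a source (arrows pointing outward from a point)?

Q2

The source sits at approximately (-1.7, 2.7), which lies in quadrant Q2. The divergence there is about +6, positive as expected for a source.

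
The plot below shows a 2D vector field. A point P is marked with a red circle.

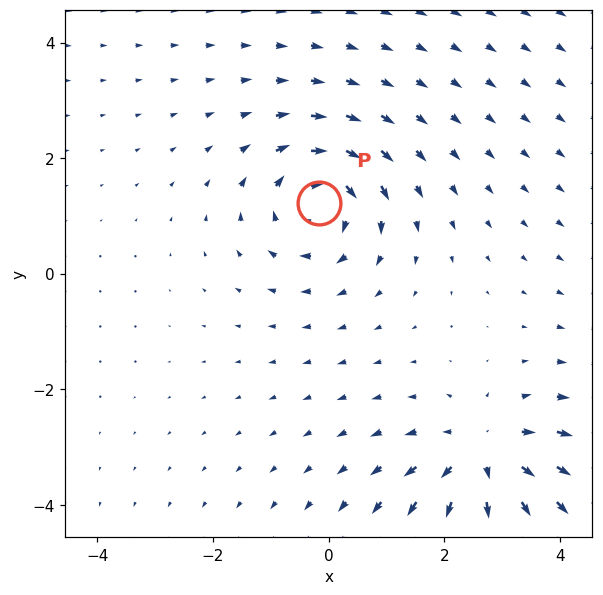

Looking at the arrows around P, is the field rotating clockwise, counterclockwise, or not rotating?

Near P at (-0.2, 1.2) the arrows circulate clockwise. The curl (z-component) there is about -4; negative curl means clockwise rotation.

clockwise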